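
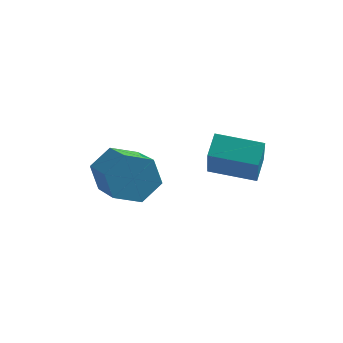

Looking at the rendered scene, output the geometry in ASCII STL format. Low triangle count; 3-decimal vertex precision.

solid 
facet normal -0.423 0.798 -0.429
outer loop
vertex -0.261 -0.801 0.852
vertex -0.815 -1.398 0.289
vertex -1.149 -1.1 1.172
endloop
endfacet
facet normal 0.128 0.522 0.843
outer loop
vertex -0.261 -0.801 0.852
vertex -1.149 -1.1 1.172
vertex 0.568 -2.365 1.694
endloop
endfacet
facet normal 0.129 0.522 0.843
outer loop
vertex 0.568 -2.365 1.694
vertex -1.149 -1.1 1.172
vertex -0.32 -2.663 2.014
endloop
endfacet
facet normal 0.423 -0.798 0.430
outer loop
vertex 0.568 -2.365 1.694
vertex -0.32 -2.663 2.014
vertex 0.015 -2.962 1.131
endloop
endfacet
facet normal -0.423 0.798 -0.429
outer loop
vertex -1.149 -1.1 1.172
vertex -0.815 -1.398 0.289
vertex -1.703 -1.697 0.609
endloop
endfacet
facet normal -0.713 -0.000 0.701
outer loop
vertex -1.149 -1.1 1.172
vertex -1.703 -1.697 0.609
vertex -0.32 -2.663 2.014
endloop
endfacet
facet normal -0.713 -0.001 0.701
outer loop
vertex -0.32 -2.663 2.014
vertex -1.703 -1.697 0.609
vertex -0.873 -3.26 1.451
endloop
endfacet
facet normal 0.423 -0.798 0.430
outer loop
vertex -0.32 -2.663 2.014
vertex -0.873 -3.26 1.451
vertex 0.015 -2.962 1.131
endloop
endfacet
facet normal -0.423 0.798 -0.430
outer loop
vertex -1.703 -1.697 0.609
vertex -0.815 -1.398 0.289
vertex -1.368 -1.995 -0.274
endloop
endfacet
facet normal -0.840 -0.523 -0.142
outer loop
vertex -1.703 -1.697 0.609
vertex -1.368 -1.995 -0.274
vertex -0.873 -3.26 1.451
endloop
endfacet
facet normal -0.841 -0.522 -0.141
outer loop
vertex -0.873 -3.26 1.451
vertex -1.368 -1.995 -0.274
vertex -0.539 -3.559 0.568
endloop
endfacet
facet normal 0.423 -0.798 0.430
outer loop
vertex -0.873 -3.26 1.451
vertex -0.539 -3.559 0.568
vertex 0.015 -2.962 1.131
endloop
endfacet
facet normal -0.423 0.798 -0.430
outer loop
vertex -1.368 -1.995 -0.274
vertex -0.815 -1.398 0.289
vertex -0.48 -1.697 -0.594
endloop
endfacet
facet normal -0.129 -0.522 -0.843
outer loop
vertex -1.368 -1.995 -0.274
vertex -0.48 -1.697 -0.594
vertex -0.539 -3.559 0.568
endloop
endfacet
facet normal -0.128 -0.522 -0.843
outer loop
vertex -0.539 -3.559 0.568
vertex -0.48 -1.697 -0.594
vertex 0.349 -3.26 0.248
endloop
endfacet
facet normal 0.423 -0.798 0.429
outer loop
vertex -0.539 -3.559 0.568
vertex 0.349 -3.26 0.248
vertex 0.015 -2.962 1.131
endloop
endfacet
facet normal -0.423 0.798 -0.430
outer loop
vertex -0.48 -1.697 -0.594
vertex -0.815 -1.398 0.289
vertex 0.073 -1.1 -0.031
endloop
endfacet
facet normal 0.713 0.001 -0.701
outer loop
vertex -0.48 -1.697 -0.594
vertex 0.073 -1.1 -0.031
vertex 0.349 -3.26 0.248
endloop
endfacet
facet normal 0.713 0.000 -0.702
outer loop
vertex 0.349 -3.26 0.248
vertex 0.073 -1.1 -0.031
vertex 0.903 -2.663 0.811
endloop
endfacet
facet normal 0.423 -0.798 0.429
outer loop
vertex 0.349 -3.26 0.248
vertex 0.903 -2.663 0.811
vertex 0.015 -2.962 1.131
endloop
endfacet
facet normal -0.423 0.798 -0.430
outer loop
vertex 0.073 -1.1 -0.031
vertex -0.815 -1.398 0.289
vertex -0.261 -0.801 0.852
endloop
endfacet
facet normal 0.841 0.523 0.141
outer loop
vertex 0.073 -1.1 -0.031
vertex -0.261 -0.801 0.852
vertex 0.903 -2.663 0.811
endloop
endfacet
facet normal 0.841 0.522 0.143
outer loop
vertex 0.903 -2.663 0.811
vertex -0.261 -0.801 0.852
vertex 0.568 -2.365 1.694
endloop
endfacet
facet normal 0.423 -0.798 0.430
outer loop
vertex 0.903 -2.663 0.811
vertex 0.568 -2.365 1.694
vertex 0.015 -2.962 1.131
endloop
endfacet
facet normal -0.991 0.045 0.127
outer loop
vertex 2.021 -0.446 0.718
vertex 2.127 0.397 1.247
vertex 1.869 0.543 -0.826
endloop
endfacet
facet normal -0.107 -0.842 -0.529
outer loop
vertex 3.593 0.463 -1.047
vertex 2.021 -0.446 0.718
vertex 1.869 0.543 -0.826
endloop
endfacet
facet normal -0.991 0.045 0.127
outer loop
vertex 1.869 0.543 -0.826
vertex 2.127 0.397 1.247
vertex 1.975 1.385 -0.298
endloop
endfacet
facet normal -0.083 0.537 -0.840
outer loop
vertex 1.975 1.385 -0.298
vertex 3.593 0.463 -1.047
vertex 1.869 0.543 -0.826
endloop
endfacet
facet normal 0.083 -0.537 0.839
outer loop
vertex 2.021 -0.446 0.718
vertex 3.851 0.317 1.026
vertex 2.127 0.397 1.247
endloop
endfacet
facet normal -0.106 -0.842 -0.528
outer loop
vertex 3.745 -0.525 0.498
vertex 2.021 -0.446 0.718
vertex 3.593 0.463 -1.047
endloop
endfacet
facet normal 0.083 -0.537 0.840
outer loop
vertex 3.745 -0.525 0.498
vertex 3.851 0.317 1.026
vertex 2.021 -0.446 0.718
endloop
endfacet
facet normal 0.107 0.842 0.528
outer loop
vertex 2.127 0.397 1.247
vertex 3.851 0.317 1.026
vertex 1.975 1.385 -0.298
endloop
endfacet
facet normal -0.083 0.537 -0.839
outer loop
vertex 3.699 1.306 -0.518
vertex 3.593 0.463 -1.047
vertex 1.975 1.385 -0.298
endloop
endfacet
facet normal 0.106 0.842 0.529
outer loop
vertex 1.975 1.385 -0.298
vertex 3.851 0.317 1.026
vertex 3.699 1.306 -0.518
endloop
endfacet
facet normal 0.991 -0.045 -0.126
outer loop
vertex 3.699 1.306 -0.518
vertex 3.745 -0.525 0.498
vertex 3.593 0.463 -1.047
endloop
endfacet
facet normal 0.991 -0.045 -0.127
outer loop
vertex 3.851 0.317 1.026
vertex 3.745 -0.525 0.498
vertex 3.699 1.306 -0.518
endloop
endfacet

endsolid


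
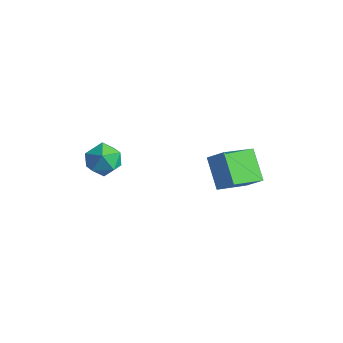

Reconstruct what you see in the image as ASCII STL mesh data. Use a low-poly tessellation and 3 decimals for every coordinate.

solid 
facet normal -0.629 0.674 0.387
outer loop
vertex -3.299 -0.537 3.351
vertex -4.015 -1.187 3.319
vertex -3.458 -1.119 4.107
endloop
endfacet
facet normal 0.036 0.788 0.614
outer loop
vertex -3.299 -0.537 3.351
vertex -3.458 -1.119 4.107
vertex -2.553 -0.936 3.819
endloop
endfacet
facet normal 0.451 0.892 0.042
outer loop
vertex -3.299 -0.537 3.351
vertex -2.553 -0.936 3.819
vertex -2.55 -0.892 2.853
endloop
endfacet
facet normal 0.040 0.841 -0.539
outer loop
vertex -3.299 -0.537 3.351
vertex -2.55 -0.892 2.853
vertex -3.453 -1.047 2.544
endloop
endfacet
facet normal -0.627 0.707 -0.327
outer loop
vertex -3.299 -0.537 3.351
vertex -3.453 -1.047 2.544
vertex -4.015 -1.187 3.319
endloop
endfacet
facet normal 0.261 0.197 0.945
outer loop
vertex -2.553 -0.936 3.819
vertex -3.458 -1.119 4.107
vertex -2.807 -1.833 4.076
endloop
endfacet
facet normal -0.817 0.011 0.577
outer loop
vertex -3.458 -1.119 4.107
vertex -4.015 -1.187 3.319
vertex -3.71 -1.988 3.767
endloop
endfacet
facet normal -0.813 0.065 -0.578
outer loop
vertex -4.015 -1.187 3.319
vertex -3.453 -1.047 2.544
vertex -3.707 -1.944 2.801
endloop
endfacet
facet normal 0.267 0.283 -0.921
outer loop
vertex -3.453 -1.047 2.544
vertex -2.55 -0.892 2.853
vertex -2.802 -1.761 2.513
endloop
endfacet
facet normal 0.931 0.365 0.020
outer loop
vertex -2.55 -0.892 2.853
vertex -2.553 -0.936 3.819
vertex -2.245 -1.693 3.301
endloop
endfacet
facet normal -0.040 -0.841 0.539
outer loop
vertex -2.961 -2.343 3.269
vertex -2.807 -1.833 4.076
vertex -3.71 -1.988 3.767
endloop
endfacet
facet normal -0.451 -0.892 -0.042
outer loop
vertex -2.961 -2.343 3.269
vertex -3.71 -1.988 3.767
vertex -3.707 -1.944 2.801
endloop
endfacet
facet normal -0.036 -0.788 -0.614
outer loop
vertex -2.961 -2.343 3.269
vertex -3.707 -1.944 2.801
vertex -2.802 -1.761 2.513
endloop
endfacet
facet normal 0.629 -0.674 -0.387
outer loop
vertex -2.961 -2.343 3.269
vertex -2.802 -1.761 2.513
vertex -2.245 -1.693 3.301
endloop
endfacet
facet normal 0.627 -0.707 0.327
outer loop
vertex -2.961 -2.343 3.269
vertex -2.245 -1.693 3.301
vertex -2.807 -1.833 4.076
endloop
endfacet
facet normal -0.267 -0.283 0.921
outer loop
vertex -3.71 -1.988 3.767
vertex -2.807 -1.833 4.076
vertex -3.458 -1.119 4.107
endloop
endfacet
facet normal -0.931 -0.365 -0.020
outer loop
vertex -3.707 -1.944 2.801
vertex -3.71 -1.988 3.767
vertex -4.015 -1.187 3.319
endloop
endfacet
facet normal -0.261 -0.197 -0.945
outer loop
vertex -2.802 -1.761 2.513
vertex -3.707 -1.944 2.801
vertex -3.453 -1.047 2.544
endloop
endfacet
facet normal 0.817 -0.011 -0.577
outer loop
vertex -2.245 -1.693 3.301
vertex -2.802 -1.761 2.513
vertex -2.55 -0.892 2.853
endloop
endfacet
facet normal 0.813 -0.065 0.578
outer loop
vertex -2.807 -1.833 4.076
vertex -2.245 -1.693 3.301
vertex -2.553 -0.936 3.819
endloop
endfacet
facet normal -0.682 0.409 0.606
outer loop
vertex -0.257 3.508 2.001
vertex 0.075 5.27 1.186
vertex -1.075 3.301 1.22
endloop
endfacet
facet normal -0.168 -0.895 0.413
outer loop
vertex 0.145 2.57 0.134
vertex -0.257 3.508 2.001
vertex -1.075 3.301 1.22
endloop
endfacet
facet normal -0.682 0.409 0.607
outer loop
vertex -1.075 3.301 1.22
vertex 0.075 5.27 1.186
vertex -0.744 5.064 0.405
endloop
endfacet
facet normal -0.712 -0.180 -0.679
outer loop
vertex -0.744 5.064 0.405
vertex 0.145 2.57 0.134
vertex -1.075 3.301 1.22
endloop
endfacet
facet normal 0.712 0.180 0.679
outer loop
vertex -0.257 3.508 2.001
vertex 1.295 4.539 0.1
vertex 0.075 5.27 1.186
endloop
endfacet
facet normal -0.169 -0.895 0.413
outer loop
vertex 0.964 2.776 0.915
vertex -0.257 3.508 2.001
vertex 0.145 2.57 0.134
endloop
endfacet
facet normal 0.712 0.180 0.679
outer loop
vertex 0.964 2.776 0.915
vertex 1.295 4.539 0.1
vertex -0.257 3.508 2.001
endloop
endfacet
facet normal 0.169 0.895 -0.413
outer loop
vertex 0.075 5.27 1.186
vertex 1.295 4.539 0.1
vertex -0.744 5.064 0.405
endloop
endfacet
facet normal -0.712 -0.180 -0.679
outer loop
vertex 0.477 4.332 -0.681
vertex 0.145 2.57 0.134
vertex -0.744 5.064 0.405
endloop
endfacet
facet normal 0.169 0.895 -0.414
outer loop
vertex -0.744 5.064 0.405
vertex 1.295 4.539 0.1
vertex 0.477 4.332 -0.681
endloop
endfacet
facet normal 0.682 -0.409 -0.607
outer loop
vertex 0.477 4.332 -0.681
vertex 0.964 2.776 0.915
vertex 0.145 2.57 0.134
endloop
endfacet
facet normal 0.682 -0.408 -0.606
outer loop
vertex 1.295 4.539 0.1
vertex 0.964 2.776 0.915
vertex 0.477 4.332 -0.681
endloop
endfacet

endsolid


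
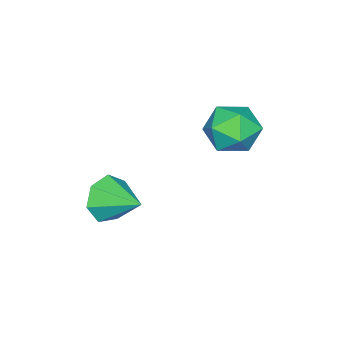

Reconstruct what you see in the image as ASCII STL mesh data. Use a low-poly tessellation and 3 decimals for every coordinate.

solid 
facet normal -0.153 -0.926 -0.345
outer loop
vertex 1.567 0.479 0.729
vertex 1.208 0.784 0.07
vertex 1.991 0.612 0.185
endloop
endfacet
facet normal 0.760 0.158 0.631
outer loop
vertex 1.567 0.479 0.729
vertex 1.991 0.612 0.185
vertex 1.412 2.016 0.53
endloop
endfacet
facet normal -0.153 -0.926 -0.346
outer loop
vertex 1.991 0.612 0.185
vertex 1.208 0.784 0.07
vertex 1.826 0.875 -0.446
endloop
endfacet
facet normal 0.915 0.396 -0.074
outer loop
vertex 1.991 0.612 0.185
vertex 1.826 0.875 -0.446
vertex 1.412 2.016 0.53
endloop
endfacet
facet normal -0.152 -0.926 -0.346
outer loop
vertex 1.826 0.875 -0.446
vertex 1.208 0.784 0.07
vertex 1.195 1.069 -0.688
endloop
endfacet
facet normal 0.436 0.671 -0.599
outer loop
vertex 1.826 0.875 -0.446
vertex 1.195 1.069 -0.688
vertex 1.412 2.016 0.53
endloop
endfacet
facet normal -0.155 -0.926 -0.345
outer loop
vertex 1.195 1.069 -0.688
vertex 1.208 0.784 0.07
vertex 0.574 1.05 -0.359
endloop
endfacet
facet normal -0.314 0.776 -0.547
outer loop
vertex 1.195 1.069 -0.688
vertex 0.574 1.05 -0.359
vertex 1.412 2.016 0.53
endloop
endfacet
facet normal -0.154 -0.925 -0.346
outer loop
vertex 0.574 1.05 -0.359
vertex 1.208 0.784 0.07
vertex 0.431 0.83 0.293
endloop
endfacet
facet normal -0.774 0.632 0.043
outer loop
vertex 0.574 1.05 -0.359
vertex 0.431 0.83 0.293
vertex 1.412 2.016 0.53
endloop
endfacet
facet normal -0.154 -0.926 -0.346
outer loop
vertex 0.431 0.83 0.293
vertex 1.208 0.784 0.07
vertex 0.872 0.576 0.777
endloop
endfacet
facet normal -0.595 0.347 0.725
outer loop
vertex 0.431 0.83 0.293
vertex 0.872 0.576 0.777
vertex 1.412 2.016 0.53
endloop
endfacet
facet normal -0.153 -0.926 -0.345
outer loop
vertex 0.872 0.576 0.777
vertex 1.208 0.784 0.07
vertex 1.567 0.479 0.729
endloop
endfacet
facet normal 0.087 0.137 0.987
outer loop
vertex 0.872 0.576 0.777
vertex 1.567 0.479 0.729
vertex 1.412 2.016 0.53
endloop
endfacet
facet normal -0.831 0.544 0.116
outer loop
vertex -1.269 3.904 2.663
vertex -1.264 3.727 3.529
vertex -0.841 4.438 3.221
endloop
endfacet
facet normal -0.437 0.793 -0.424
outer loop
vertex -1.269 3.904 2.663
vertex -0.841 4.438 3.221
vertex -0.476 4.225 2.446
endloop
endfacet
facet normal -0.353 0.265 -0.897
outer loop
vertex -1.269 3.904 2.663
vertex -0.476 4.225 2.446
vertex -0.673 3.381 2.274
endloop
endfacet
facet normal -0.695 -0.310 -0.649
outer loop
vertex -1.269 3.904 2.663
vertex -0.673 3.381 2.274
vertex -1.16 3.073 2.943
endloop
endfacet
facet normal -0.990 -0.137 -0.022
outer loop
vertex -1.269 3.904 2.663
vertex -1.16 3.073 2.943
vertex -1.264 3.727 3.529
endloop
endfacet
facet normal 0.205 0.964 -0.168
outer loop
vertex -0.476 4.225 2.446
vertex -0.841 4.438 3.221
vertex 0.02 4.247 3.177
endloop
endfacet
facet normal -0.430 0.562 0.706
outer loop
vertex -0.841 4.438 3.221
vertex -1.264 3.727 3.529
vertex -0.467 3.939 3.846
endloop
endfacet
facet normal -0.688 -0.542 0.483
outer loop
vertex -1.264 3.727 3.529
vertex -1.16 3.073 2.943
vertex -0.664 3.095 3.674
endloop
endfacet
facet normal -0.209 -0.821 -0.531
outer loop
vertex -1.16 3.073 2.943
vertex -0.673 3.381 2.274
vertex -0.299 2.882 2.899
endloop
endfacet
facet normal 0.342 0.110 -0.933
outer loop
vertex -0.673 3.381 2.274
vertex -0.476 4.225 2.446
vertex 0.124 3.593 2.591
endloop
endfacet
facet normal 0.695 0.310 0.649
outer loop
vertex 0.129 3.416 3.457
vertex 0.02 4.247 3.177
vertex -0.467 3.939 3.846
endloop
endfacet
facet normal 0.353 -0.265 0.897
outer loop
vertex 0.129 3.416 3.457
vertex -0.467 3.939 3.846
vertex -0.664 3.095 3.674
endloop
endfacet
facet normal 0.437 -0.793 0.424
outer loop
vertex 0.129 3.416 3.457
vertex -0.664 3.095 3.674
vertex -0.299 2.882 2.899
endloop
endfacet
facet normal 0.831 -0.544 -0.116
outer loop
vertex 0.129 3.416 3.457
vertex -0.299 2.882 2.899
vertex 0.124 3.593 2.591
endloop
endfacet
facet normal 0.990 0.137 0.022
outer loop
vertex 0.129 3.416 3.457
vertex 0.124 3.593 2.591
vertex 0.02 4.247 3.177
endloop
endfacet
facet normal 0.209 0.821 0.531
outer loop
vertex -0.467 3.939 3.846
vertex 0.02 4.247 3.177
vertex -0.841 4.438 3.221
endloop
endfacet
facet normal -0.342 -0.110 0.933
outer loop
vertex -0.664 3.095 3.674
vertex -0.467 3.939 3.846
vertex -1.264 3.727 3.529
endloop
endfacet
facet normal -0.205 -0.964 0.168
outer loop
vertex -0.299 2.882 2.899
vertex -0.664 3.095 3.674
vertex -1.16 3.073 2.943
endloop
endfacet
facet normal 0.430 -0.562 -0.706
outer loop
vertex 0.124 3.593 2.591
vertex -0.299 2.882 2.899
vertex -0.673 3.381 2.274
endloop
endfacet
facet normal 0.688 0.542 -0.483
outer loop
vertex 0.02 4.247 3.177
vertex 0.124 3.593 2.591
vertex -0.476 4.225 2.446
endloop
endfacet

endsolid


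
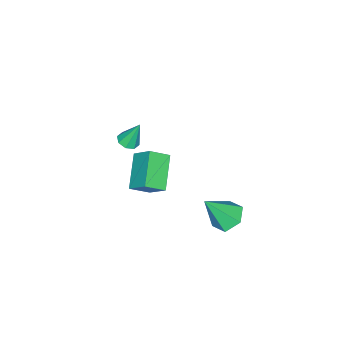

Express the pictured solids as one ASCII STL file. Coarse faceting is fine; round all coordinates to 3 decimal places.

solid 
facet normal -0.428 0.387 -0.816
outer loop
vertex 2.463 2.73 -4.789
vertex 1.645 2.373 -4.529
vertex 1.889 3.227 -4.252
endloop
endfacet
facet normal 0.771 0.556 0.310
outer loop
vertex 2.463 2.73 -4.789
vertex 1.889 3.227 -4.252
vertex 2.515 1.587 -2.871
endloop
endfacet
facet normal -0.428 0.387 -0.816
outer loop
vertex 1.889 3.227 -4.252
vertex 1.645 2.373 -4.529
vertex 1.071 2.87 -3.992
endloop
endfacet
facet normal -0.033 0.636 0.771
outer loop
vertex 1.889 3.227 -4.252
vertex 1.071 2.87 -3.992
vertex 2.515 1.587 -2.871
endloop
endfacet
facet normal -0.429 0.386 -0.816
outer loop
vertex 1.071 2.87 -3.992
vertex 1.645 2.373 -4.529
vertex 0.827 2.016 -4.268
endloop
endfacet
facet normal -0.646 -0.062 0.761
outer loop
vertex 1.071 2.87 -3.992
vertex 0.827 2.016 -4.268
vertex 2.515 1.587 -2.871
endloop
endfacet
facet normal -0.429 0.386 -0.816
outer loop
vertex 0.827 2.016 -4.268
vertex 1.645 2.373 -4.529
vertex 1.401 1.519 -4.805
endloop
endfacet
facet normal -0.455 -0.841 0.292
outer loop
vertex 0.827 2.016 -4.268
vertex 1.401 1.519 -4.805
vertex 2.515 1.587 -2.871
endloop
endfacet
facet normal -0.429 0.386 -0.816
outer loop
vertex 1.401 1.519 -4.805
vertex 1.645 2.373 -4.529
vertex 2.219 1.876 -5.066
endloop
endfacet
facet normal 0.349 -0.922 -0.168
outer loop
vertex 1.401 1.519 -4.805
vertex 2.219 1.876 -5.066
vertex 2.515 1.587 -2.871
endloop
endfacet
facet normal -0.428 0.387 -0.816
outer loop
vertex 2.219 1.876 -5.066
vertex 1.645 2.373 -4.529
vertex 2.463 2.73 -4.789
endloop
endfacet
facet normal 0.962 -0.223 -0.159
outer loop
vertex 2.219 1.876 -5.066
vertex 2.463 2.73 -4.789
vertex 2.515 1.587 -2.871
endloop
endfacet
facet normal 0.159 -0.354 -0.922
outer loop
vertex 4.468 -1.896 1.679
vertex 3.965 -1.687 1.512
vertex 4.499 -1.489 1.528
endloop
endfacet
facet normal 0.871 0.111 0.478
outer loop
vertex 4.468 -1.896 1.679
vertex 4.499 -1.489 1.528
vertex 3.735 -1.173 2.848
endloop
endfacet
facet normal 0.159 -0.355 -0.921
outer loop
vertex 4.499 -1.489 1.528
vertex 3.965 -1.687 1.512
vertex 4.218 -1.197 1.367
endloop
endfacet
facet normal 0.649 0.734 0.200
outer loop
vertex 4.499 -1.489 1.528
vertex 4.218 -1.197 1.367
vertex 3.735 -1.173 2.848
endloop
endfacet
facet normal 0.159 -0.355 -0.921
outer loop
vertex 4.218 -1.197 1.367
vertex 3.965 -1.687 1.512
vertex 3.788 -1.192 1.291
endloop
endfacet
facet normal 0.014 1.000 -0.012
outer loop
vertex 4.218 -1.197 1.367
vertex 3.788 -1.192 1.291
vertex 3.735 -1.173 2.848
endloop
endfacet
facet normal 0.158 -0.355 -0.921
outer loop
vertex 3.788 -1.192 1.291
vertex 3.965 -1.687 1.512
vertex 3.462 -1.477 1.345
endloop
endfacet
facet normal -0.661 0.750 -0.032
outer loop
vertex 3.788 -1.192 1.291
vertex 3.462 -1.477 1.345
vertex 3.735 -1.173 2.848
endloop
endfacet
facet normal 0.159 -0.353 -0.922
outer loop
vertex 3.462 -1.477 1.345
vertex 3.965 -1.687 1.512
vertex 3.431 -1.885 1.496
endloop
endfacet
facet normal -0.980 0.131 0.152
outer loop
vertex 3.462 -1.477 1.345
vertex 3.431 -1.885 1.496
vertex 3.735 -1.173 2.848
endloop
endfacet
facet normal 0.159 -0.354 -0.921
outer loop
vertex 3.431 -1.885 1.496
vertex 3.965 -1.687 1.512
vertex 3.713 -2.177 1.657
endloop
endfacet
facet normal -0.756 -0.493 0.430
outer loop
vertex 3.431 -1.885 1.496
vertex 3.713 -2.177 1.657
vertex 3.735 -1.173 2.848
endloop
endfacet
facet normal 0.159 -0.354 -0.921
outer loop
vertex 3.713 -2.177 1.657
vertex 3.965 -1.687 1.512
vertex 4.142 -2.182 1.733
endloop
endfacet
facet normal -0.122 -0.758 0.641
outer loop
vertex 3.713 -2.177 1.657
vertex 4.142 -2.182 1.733
vertex 3.735 -1.173 2.848
endloop
endfacet
facet normal 0.159 -0.355 -0.921
outer loop
vertex 4.142 -2.182 1.733
vertex 3.965 -1.687 1.512
vertex 4.468 -1.896 1.679
endloop
endfacet
facet normal 0.554 -0.507 0.661
outer loop
vertex 4.142 -2.182 1.733
vertex 4.468 -1.896 1.679
vertex 3.735 -1.173 2.848
endloop
endfacet
facet normal -0.618 0.591 -0.518
outer loop
vertex 0.499 -1.583 -2.842
vertex 2.069 -0.856 -3.885
vertex 0.33 -2.615 -3.817
endloop
endfacet
facet normal -0.777 -0.360 0.516
outer loop
vertex 1.071 -3.324 -3.195
vertex 0.499 -1.583 -2.842
vertex 0.33 -2.615 -3.817
endloop
endfacet
facet normal -0.618 0.591 -0.518
outer loop
vertex 0.33 -2.615 -3.817
vertex 2.069 -0.856 -3.885
vertex 1.899 -1.888 -4.86
endloop
endfacet
facet normal -0.119 -0.722 -0.682
outer loop
vertex 1.899 -1.888 -4.86
vertex 1.071 -3.324 -3.195
vertex 0.33 -2.615 -3.817
endloop
endfacet
facet normal 0.119 0.722 0.682
outer loop
vertex 0.499 -1.583 -2.842
vertex 2.81 -1.565 -3.263
vertex 2.069 -0.856 -3.885
endloop
endfacet
facet normal -0.777 -0.360 0.516
outer loop
vertex 1.241 -2.292 -2.22
vertex 0.499 -1.583 -2.842
vertex 1.071 -3.324 -3.195
endloop
endfacet
facet normal 0.119 0.722 0.682
outer loop
vertex 1.241 -2.292 -2.22
vertex 2.81 -1.565 -3.263
vertex 0.499 -1.583 -2.842
endloop
endfacet
facet normal 0.777 0.360 -0.516
outer loop
vertex 2.069 -0.856 -3.885
vertex 2.81 -1.565 -3.263
vertex 1.899 -1.888 -4.86
endloop
endfacet
facet normal -0.119 -0.722 -0.682
outer loop
vertex 2.641 -2.597 -4.238
vertex 1.071 -3.324 -3.195
vertex 1.899 -1.888 -4.86
endloop
endfacet
facet normal 0.777 0.360 -0.516
outer loop
vertex 1.899 -1.888 -4.86
vertex 2.81 -1.565 -3.263
vertex 2.641 -2.597 -4.238
endloop
endfacet
facet normal 0.618 -0.591 0.518
outer loop
vertex 2.641 -2.597 -4.238
vertex 1.241 -2.292 -2.22
vertex 1.071 -3.324 -3.195
endloop
endfacet
facet normal 0.618 -0.591 0.518
outer loop
vertex 2.81 -1.565 -3.263
vertex 1.241 -2.292 -2.22
vertex 2.641 -2.597 -4.238
endloop
endfacet

endsolid


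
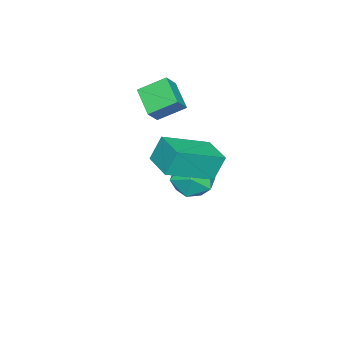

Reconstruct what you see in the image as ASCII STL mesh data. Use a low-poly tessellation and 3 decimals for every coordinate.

solid 
facet normal -0.686 0.119 -0.717
outer loop
vertex -0.421 -3.705 2.126
vertex -0.928 -2.712 2.776
vertex 0.417 -2.845 1.467
endloop
endfacet
facet normal 0.393 -0.769 -0.504
outer loop
vertex 1.008 -2.948 2.084
vertex -0.421 -3.705 2.126
vertex 0.417 -2.845 1.467
endloop
endfacet
facet normal -0.686 0.120 -0.717
outer loop
vertex 0.417 -2.845 1.467
vertex -0.928 -2.712 2.776
vertex -0.089 -1.853 2.117
endloop
endfacet
facet normal 0.612 0.628 -0.481
outer loop
vertex -0.089 -1.853 2.117
vertex 1.008 -2.948 2.084
vertex 0.417 -2.845 1.467
endloop
endfacet
facet normal -0.612 -0.628 0.481
outer loop
vertex -0.421 -3.705 2.126
vertex -0.337 -2.815 3.393
vertex -0.928 -2.712 2.776
endloop
endfacet
facet normal 0.393 -0.770 -0.503
outer loop
vertex 0.169 -3.807 2.743
vertex -0.421 -3.705 2.126
vertex 1.008 -2.948 2.084
endloop
endfacet
facet normal -0.612 -0.628 0.481
outer loop
vertex 0.169 -3.807 2.743
vertex -0.337 -2.815 3.393
vertex -0.421 -3.705 2.126
endloop
endfacet
facet normal -0.392 0.770 0.504
outer loop
vertex -0.928 -2.712 2.776
vertex -0.337 -2.815 3.393
vertex -0.089 -1.853 2.117
endloop
endfacet
facet normal 0.612 0.628 -0.481
outer loop
vertex 0.501 -1.955 2.734
vertex 1.008 -2.948 2.084
vertex -0.089 -1.853 2.117
endloop
endfacet
facet normal -0.394 0.769 0.503
outer loop
vertex -0.089 -1.853 2.117
vertex -0.337 -2.815 3.393
vertex 0.501 -1.955 2.734
endloop
endfacet
facet normal 0.686 -0.119 0.718
outer loop
vertex 0.501 -1.955 2.734
vertex 0.169 -3.807 2.743
vertex 1.008 -2.948 2.084
endloop
endfacet
facet normal 0.687 -0.120 0.717
outer loop
vertex -0.337 -2.815 3.393
vertex 0.169 -3.807 2.743
vertex 0.501 -1.955 2.734
endloop
endfacet
facet normal -0.239 0.955 0.174
outer loop
vertex 0.148 -0.739 -2.012
vertex -0.821 -0.978 -2.033
vertex -0.318 -1.009 -1.171
endloop
endfacet
facet normal 0.390 0.792 0.470
outer loop
vertex 0.148 -0.739 -2.012
vertex -0.318 -1.009 -1.171
vertex 0.602 -1.348 -1.363
endloop
endfacet
facet normal 0.825 0.564 -0.048
outer loop
vertex 0.148 -0.739 -2.012
vertex 0.602 -1.348 -1.363
vertex 0.667 -1.526 -2.343
endloop
endfacet
facet normal 0.465 0.586 -0.664
outer loop
vertex 0.148 -0.739 -2.012
vertex 0.667 -1.526 -2.343
vertex -0.213 -1.298 -2.758
endloop
endfacet
facet normal -0.193 0.828 -0.527
outer loop
vertex 0.148 -0.739 -2.012
vertex -0.213 -1.298 -2.758
vertex -0.821 -0.978 -2.033
endloop
endfacet
facet normal 0.286 0.253 0.924
outer loop
vertex 0.602 -1.348 -1.363
vertex -0.318 -1.009 -1.171
vertex -0.087 -1.962 -0.982
endloop
endfacet
facet normal -0.732 0.516 0.445
outer loop
vertex -0.318 -1.009 -1.171
vertex -0.821 -0.978 -2.033
vertex -0.967 -1.734 -1.397
endloop
endfacet
facet normal -0.657 0.310 -0.688
outer loop
vertex -0.821 -0.978 -2.033
vertex -0.213 -1.298 -2.758
vertex -0.902 -1.912 -2.377
endloop
endfacet
facet normal 0.408 -0.082 -0.909
outer loop
vertex -0.213 -1.298 -2.758
vertex 0.667 -1.526 -2.343
vertex 0.018 -2.251 -2.569
endloop
endfacet
facet normal 0.989 -0.118 0.087
outer loop
vertex 0.667 -1.526 -2.343
vertex 0.602 -1.348 -1.363
vertex 0.521 -2.282 -1.707
endloop
endfacet
facet normal -0.465 -0.586 0.664
outer loop
vertex -0.448 -2.521 -1.728
vertex -0.087 -1.962 -0.982
vertex -0.967 -1.734 -1.397
endloop
endfacet
facet normal -0.825 -0.564 0.048
outer loop
vertex -0.448 -2.521 -1.728
vertex -0.967 -1.734 -1.397
vertex -0.902 -1.912 -2.377
endloop
endfacet
facet normal -0.390 -0.792 -0.470
outer loop
vertex -0.448 -2.521 -1.728
vertex -0.902 -1.912 -2.377
vertex 0.018 -2.251 -2.569
endloop
endfacet
facet normal 0.239 -0.955 -0.174
outer loop
vertex -0.448 -2.521 -1.728
vertex 0.018 -2.251 -2.569
vertex 0.521 -2.282 -1.707
endloop
endfacet
facet normal 0.193 -0.828 0.527
outer loop
vertex -0.448 -2.521 -1.728
vertex 0.521 -2.282 -1.707
vertex -0.087 -1.962 -0.982
endloop
endfacet
facet normal -0.408 0.082 0.909
outer loop
vertex -0.967 -1.734 -1.397
vertex -0.087 -1.962 -0.982
vertex -0.318 -1.009 -1.171
endloop
endfacet
facet normal -0.989 0.118 -0.087
outer loop
vertex -0.902 -1.912 -2.377
vertex -0.967 -1.734 -1.397
vertex -0.821 -0.978 -2.033
endloop
endfacet
facet normal -0.286 -0.253 -0.924
outer loop
vertex 0.018 -2.251 -2.569
vertex -0.902 -1.912 -2.377
vertex -0.213 -1.298 -2.758
endloop
endfacet
facet normal 0.732 -0.516 -0.445
outer loop
vertex 0.521 -2.282 -1.707
vertex 0.018 -2.251 -2.569
vertex 0.667 -1.526 -2.343
endloop
endfacet
facet normal 0.657 -0.310 0.688
outer loop
vertex -0.087 -1.962 -0.982
vertex 0.521 -2.282 -1.707
vertex 0.602 -1.348 -1.363
endloop
endfacet
facet normal -0.708 0.582 -0.399
outer loop
vertex 2.562 0.259 2.354
vertex 3.406 1.26 2.317
vertex 2.888 -0.054 1.318
endloop
endfacet
facet normal -0.644 -0.764 0.028
outer loop
vertex 4.354 -1.26 2.143
vertex 2.562 0.259 2.354
vertex 2.888 -0.054 1.318
endloop
endfacet
facet normal -0.709 0.582 -0.398
outer loop
vertex 2.888 -0.054 1.318
vertex 3.406 1.26 2.317
vertex 3.731 0.947 1.281
endloop
endfacet
facet normal 0.288 -0.277 -0.917
outer loop
vertex 3.731 0.947 1.281
vertex 4.354 -1.26 2.143
vertex 2.888 -0.054 1.318
endloop
endfacet
facet normal -0.288 0.277 0.917
outer loop
vertex 2.562 0.259 2.354
vertex 4.872 0.054 3.142
vertex 3.406 1.26 2.317
endloop
endfacet
facet normal -0.644 -0.764 0.029
outer loop
vertex 4.029 -0.947 3.179
vertex 2.562 0.259 2.354
vertex 4.354 -1.26 2.143
endloop
endfacet
facet normal -0.288 0.277 0.917
outer loop
vertex 4.029 -0.947 3.179
vertex 4.872 0.054 3.142
vertex 2.562 0.259 2.354
endloop
endfacet
facet normal 0.645 0.764 -0.029
outer loop
vertex 3.406 1.26 2.317
vertex 4.872 0.054 3.142
vertex 3.731 0.947 1.281
endloop
endfacet
facet normal 0.288 -0.277 -0.917
outer loop
vertex 5.198 -0.259 2.106
vertex 4.354 -1.26 2.143
vertex 3.731 0.947 1.281
endloop
endfacet
facet normal 0.644 0.764 -0.028
outer loop
vertex 3.731 0.947 1.281
vertex 4.872 0.054 3.142
vertex 5.198 -0.259 2.106
endloop
endfacet
facet normal 0.708 -0.583 0.398
outer loop
vertex 5.198 -0.259 2.106
vertex 4.029 -0.947 3.179
vertex 4.354 -1.26 2.143
endloop
endfacet
facet normal 0.709 -0.582 0.399
outer loop
vertex 4.872 0.054 3.142
vertex 4.029 -0.947 3.179
vertex 5.198 -0.259 2.106
endloop
endfacet

endsolid


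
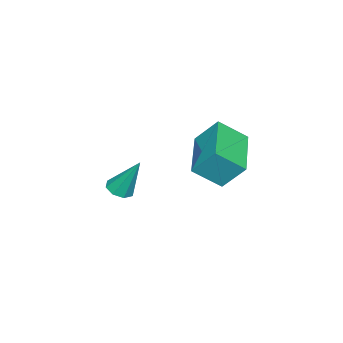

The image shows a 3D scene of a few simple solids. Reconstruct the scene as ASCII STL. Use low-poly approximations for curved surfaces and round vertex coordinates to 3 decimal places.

solid 
facet normal -0.011 -0.471 -0.882
outer loop
vertex 1.802 -0.901 -1.261
vertex 1.441 -1.217 -1.088
vertex 1.442 -0.767 -1.328
endloop
endfacet
facet normal 0.371 0.914 -0.165
outer loop
vertex 1.802 -0.901 -1.261
vertex 1.442 -0.767 -1.328
vertex 1.459 -0.483 0.288
endloop
endfacet
facet normal -0.010 -0.471 -0.882
outer loop
vertex 1.442 -0.767 -1.328
vertex 1.441 -1.217 -1.088
vertex 1.081 -0.896 -1.255
endloop
endfacet
facet normal -0.360 0.919 -0.158
outer loop
vertex 1.442 -0.767 -1.328
vertex 1.081 -0.896 -1.255
vertex 1.459 -0.483 0.288
endloop
endfacet
facet normal -0.010 -0.470 -0.883
outer loop
vertex 1.081 -0.896 -1.255
vertex 1.441 -1.217 -1.088
vertex 0.931 -1.214 -1.084
endloop
endfacet
facet normal -0.881 0.465 0.091
outer loop
vertex 1.081 -0.896 -1.255
vertex 0.931 -1.214 -1.084
vertex 1.459 -0.483 0.288
endloop
endfacet
facet normal -0.010 -0.472 -0.882
outer loop
vertex 0.931 -1.214 -1.084
vertex 1.441 -1.217 -1.088
vertex 1.08 -1.533 -0.915
endloop
endfacet
facet normal -0.882 -0.181 0.436
outer loop
vertex 0.931 -1.214 -1.084
vertex 1.08 -1.533 -0.915
vertex 1.459 -0.483 0.288
endloop
endfacet
facet normal -0.011 -0.471 -0.882
outer loop
vertex 1.08 -1.533 -0.915
vertex 1.441 -1.217 -1.088
vertex 1.441 -1.667 -0.848
endloop
endfacet
facet normal -0.364 -0.642 0.675
outer loop
vertex 1.08 -1.533 -0.915
vertex 1.441 -1.667 -0.848
vertex 1.459 -0.483 0.288
endloop
endfacet
facet normal -0.011 -0.471 -0.882
outer loop
vertex 1.441 -1.667 -0.848
vertex 1.441 -1.217 -1.088
vertex 1.802 -1.537 -0.922
endloop
endfacet
facet normal 0.370 -0.646 0.668
outer loop
vertex 1.441 -1.667 -0.848
vertex 1.802 -1.537 -0.922
vertex 1.459 -0.483 0.288
endloop
endfacet
facet normal -0.011 -0.471 -0.882
outer loop
vertex 1.802 -1.537 -0.922
vertex 1.441 -1.217 -1.088
vertex 1.951 -1.22 -1.093
endloop
endfacet
facet normal 0.888 -0.192 0.419
outer loop
vertex 1.802 -1.537 -0.922
vertex 1.951 -1.22 -1.093
vertex 1.459 -0.483 0.288
endloop
endfacet
facet normal -0.011 -0.470 -0.883
outer loop
vertex 1.951 -1.22 -1.093
vertex 1.441 -1.217 -1.088
vertex 1.802 -0.901 -1.261
endloop
endfacet
facet normal 0.888 0.454 0.074
outer loop
vertex 1.951 -1.22 -1.093
vertex 1.802 -0.901 -1.261
vertex 1.459 -0.483 0.288
endloop
endfacet
facet normal -0.400 0.681 -0.614
outer loop
vertex 0.648 2.845 1.809
vertex 2.401 3.528 1.425
vertex 0.744 2.102 0.923
endloop
endfacet
facet normal -0.913 -0.356 0.199
outer loop
vertex 1.219 1.292 1.655
vertex 0.648 2.845 1.809
vertex 0.744 2.102 0.923
endloop
endfacet
facet normal -0.399 0.680 -0.615
outer loop
vertex 0.744 2.102 0.923
vertex 2.401 3.528 1.425
vertex 2.497 2.784 0.54
endloop
endfacet
facet normal 0.083 -0.641 -0.763
outer loop
vertex 2.497 2.784 0.54
vertex 1.219 1.292 1.655
vertex 0.744 2.102 0.923
endloop
endfacet
facet normal -0.083 0.641 0.763
outer loop
vertex 0.648 2.845 1.809
vertex 2.876 2.718 2.157
vertex 2.401 3.528 1.425
endloop
endfacet
facet normal -0.913 -0.356 0.200
outer loop
vertex 1.123 2.036 2.54
vertex 0.648 2.845 1.809
vertex 1.219 1.292 1.655
endloop
endfacet
facet normal -0.083 0.641 0.763
outer loop
vertex 1.123 2.036 2.54
vertex 2.876 2.718 2.157
vertex 0.648 2.845 1.809
endloop
endfacet
facet normal 0.913 0.355 -0.200
outer loop
vertex 2.401 3.528 1.425
vertex 2.876 2.718 2.157
vertex 2.497 2.784 0.54
endloop
endfacet
facet normal 0.083 -0.641 -0.763
outer loop
vertex 2.972 1.975 1.271
vertex 1.219 1.292 1.655
vertex 2.497 2.784 0.54
endloop
endfacet
facet normal 0.913 0.356 -0.199
outer loop
vertex 2.497 2.784 0.54
vertex 2.876 2.718 2.157
vertex 2.972 1.975 1.271
endloop
endfacet
facet normal 0.400 -0.680 0.615
outer loop
vertex 2.972 1.975 1.271
vertex 1.123 2.036 2.54
vertex 1.219 1.292 1.655
endloop
endfacet
facet normal 0.399 -0.681 0.614
outer loop
vertex 2.876 2.718 2.157
vertex 1.123 2.036 2.54
vertex 2.972 1.975 1.271
endloop
endfacet

endsolid


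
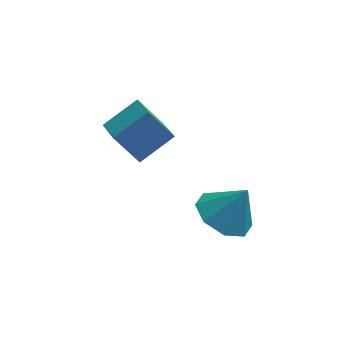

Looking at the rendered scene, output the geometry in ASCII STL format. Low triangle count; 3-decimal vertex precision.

solid 
facet normal -0.502 -0.043 -0.864
outer loop
vertex 4.197 -0.455 -2.778
vertex 3.619 -1.098 -2.41
vertex 3.623 -0.16 -2.459
endloop
endfacet
facet normal 0.556 0.785 0.274
outer loop
vertex 4.197 -0.455 -2.778
vertex 3.623 -0.16 -2.459
vertex 4.281 -1.042 -1.27
endloop
endfacet
facet normal -0.502 -0.043 -0.864
outer loop
vertex 3.623 -0.16 -2.459
vertex 3.619 -1.098 -2.41
vertex 3.047 -0.414 -2.112
endloop
endfacet
facet normal 0.004 0.804 0.594
outer loop
vertex 3.623 -0.16 -2.459
vertex 3.047 -0.414 -2.112
vertex 4.281 -1.042 -1.27
endloop
endfacet
facet normal -0.502 -0.043 -0.864
outer loop
vertex 3.047 -0.414 -2.112
vertex 3.619 -1.098 -2.41
vertex 2.806 -1.07 -1.939
endloop
endfacet
facet normal -0.390 0.366 0.845
outer loop
vertex 3.047 -0.414 -2.112
vertex 2.806 -1.07 -1.939
vertex 4.281 -1.042 -1.27
endloop
endfacet
facet normal -0.502 -0.043 -0.864
outer loop
vertex 2.806 -1.07 -1.939
vertex 3.619 -1.098 -2.41
vertex 3.041 -1.742 -2.042
endloop
endfacet
facet normal -0.393 -0.272 0.878
outer loop
vertex 2.806 -1.07 -1.939
vertex 3.041 -1.742 -2.042
vertex 4.281 -1.042 -1.27
endloop
endfacet
facet normal -0.503 -0.042 -0.864
outer loop
vertex 3.041 -1.742 -2.042
vertex 3.619 -1.098 -2.41
vertex 3.614 -2.037 -2.361
endloop
endfacet
facet normal -0.004 -0.738 0.675
outer loop
vertex 3.041 -1.742 -2.042
vertex 3.614 -2.037 -2.361
vertex 4.281 -1.042 -1.27
endloop
endfacet
facet normal -0.502 -0.042 -0.864
outer loop
vertex 3.614 -2.037 -2.361
vertex 3.619 -1.098 -2.41
vertex 4.19 -1.782 -2.708
endloop
endfacet
facet normal 0.549 -0.757 0.355
outer loop
vertex 3.614 -2.037 -2.361
vertex 4.19 -1.782 -2.708
vertex 4.281 -1.042 -1.27
endloop
endfacet
facet normal -0.502 -0.043 -0.864
outer loop
vertex 4.19 -1.782 -2.708
vertex 3.619 -1.098 -2.41
vertex 4.432 -1.127 -2.881
endloop
endfacet
facet normal 0.942 -0.320 0.105
outer loop
vertex 4.19 -1.782 -2.708
vertex 4.432 -1.127 -2.881
vertex 4.281 -1.042 -1.27
endloop
endfacet
facet normal -0.502 -0.043 -0.864
outer loop
vertex 4.432 -1.127 -2.881
vertex 3.619 -1.098 -2.41
vertex 4.197 -0.455 -2.778
endloop
endfacet
facet normal 0.945 0.319 0.072
outer loop
vertex 4.432 -1.127 -2.881
vertex 4.197 -0.455 -2.778
vertex 4.281 -1.042 -1.27
endloop
endfacet
facet normal -0.586 0.098 0.804
outer loop
vertex 1.463 1.787 -0.425
vertex 1.126 2.789 -0.793
vertex 0.447 1.2 -1.093
endloop
endfacet
facet normal 0.301 -0.895 0.329
outer loop
vertex 1.214 1.071 -2.147
vertex 1.463 1.787 -0.425
vertex 0.447 1.2 -1.093
endloop
endfacet
facet normal -0.586 0.098 0.804
outer loop
vertex 0.447 1.2 -1.093
vertex 1.126 2.789 -0.793
vertex 0.11 2.202 -1.461
endloop
endfacet
facet normal -0.753 -0.435 -0.494
outer loop
vertex 0.11 2.202 -1.461
vertex 1.214 1.071 -2.147
vertex 0.447 1.2 -1.093
endloop
endfacet
facet normal 0.753 0.435 0.494
outer loop
vertex 1.463 1.787 -0.425
vertex 1.893 2.66 -1.847
vertex 1.126 2.789 -0.793
endloop
endfacet
facet normal 0.301 -0.895 0.329
outer loop
vertex 2.23 1.658 -1.479
vertex 1.463 1.787 -0.425
vertex 1.214 1.071 -2.147
endloop
endfacet
facet normal 0.753 0.435 0.494
outer loop
vertex 2.23 1.658 -1.479
vertex 1.893 2.66 -1.847
vertex 1.463 1.787 -0.425
endloop
endfacet
facet normal -0.301 0.895 -0.329
outer loop
vertex 1.126 2.789 -0.793
vertex 1.893 2.66 -1.847
vertex 0.11 2.202 -1.461
endloop
endfacet
facet normal -0.753 -0.435 -0.494
outer loop
vertex 0.877 2.073 -2.515
vertex 1.214 1.071 -2.147
vertex 0.11 2.202 -1.461
endloop
endfacet
facet normal -0.301 0.895 -0.329
outer loop
vertex 0.11 2.202 -1.461
vertex 1.893 2.66 -1.847
vertex 0.877 2.073 -2.515
endloop
endfacet
facet normal 0.586 -0.098 -0.804
outer loop
vertex 0.877 2.073 -2.515
vertex 2.23 1.658 -1.479
vertex 1.214 1.071 -2.147
endloop
endfacet
facet normal 0.586 -0.098 -0.804
outer loop
vertex 1.893 2.66 -1.847
vertex 2.23 1.658 -1.479
vertex 0.877 2.073 -2.515
endloop
endfacet

endsolid


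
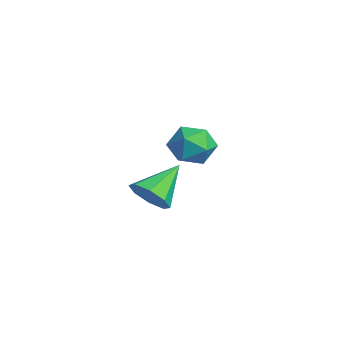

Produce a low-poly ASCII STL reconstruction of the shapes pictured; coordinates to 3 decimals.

solid 
facet normal -0.898 0.029 0.439
outer loop
vertex -2.42 1.712 2.461
vertex -2.682 0.787 1.986
vertex -2.211 0.781 2.95
endloop
endfacet
facet normal -0.407 0.352 0.843
outer loop
vertex -2.42 1.712 2.461
vertex -2.211 0.781 2.95
vertex -1.487 1.571 2.97
endloop
endfacet
facet normal -0.118 0.880 0.460
outer loop
vertex -2.42 1.712 2.461
vertex -1.487 1.571 2.97
vertex -1.51 2.066 2.018
endloop
endfacet
facet normal -0.432 0.884 -0.181
outer loop
vertex -2.42 1.712 2.461
vertex -1.51 2.066 2.018
vertex -2.249 1.581 1.411
endloop
endfacet
facet normal -0.913 0.358 -0.193
outer loop
vertex -2.42 1.712 2.461
vertex -2.249 1.581 1.411
vertex -2.682 0.787 1.986
endloop
endfacet
facet normal 0.107 -0.123 0.987
outer loop
vertex -1.487 1.571 2.97
vertex -2.211 0.781 2.95
vertex -1.171 0.559 2.809
endloop
endfacet
facet normal -0.688 -0.645 0.332
outer loop
vertex -2.211 0.781 2.95
vertex -2.682 0.787 1.986
vertex -1.91 0.074 2.202
endloop
endfacet
facet normal -0.713 -0.112 -0.692
outer loop
vertex -2.682 0.787 1.986
vertex -2.249 1.581 1.411
vertex -1.933 0.569 1.25
endloop
endfacet
facet normal 0.067 0.738 -0.671
outer loop
vertex -2.249 1.581 1.411
vertex -1.51 2.066 2.018
vertex -1.209 1.359 1.27
endloop
endfacet
facet normal 0.574 0.732 0.367
outer loop
vertex -1.51 2.066 2.018
vertex -1.487 1.571 2.97
vertex -0.738 1.353 2.234
endloop
endfacet
facet normal 0.432 -0.884 0.181
outer loop
vertex -1.0 0.428 1.759
vertex -1.171 0.559 2.809
vertex -1.91 0.074 2.202
endloop
endfacet
facet normal 0.118 -0.880 -0.460
outer loop
vertex -1.0 0.428 1.759
vertex -1.91 0.074 2.202
vertex -1.933 0.569 1.25
endloop
endfacet
facet normal 0.407 -0.352 -0.843
outer loop
vertex -1.0 0.428 1.759
vertex -1.933 0.569 1.25
vertex -1.209 1.359 1.27
endloop
endfacet
facet normal 0.898 -0.029 -0.439
outer loop
vertex -1.0 0.428 1.759
vertex -1.209 1.359 1.27
vertex -0.738 1.353 2.234
endloop
endfacet
facet normal 0.913 -0.358 0.193
outer loop
vertex -1.0 0.428 1.759
vertex -0.738 1.353 2.234
vertex -1.171 0.559 2.809
endloop
endfacet
facet normal -0.067 -0.738 0.671
outer loop
vertex -1.91 0.074 2.202
vertex -1.171 0.559 2.809
vertex -2.211 0.781 2.95
endloop
endfacet
facet normal -0.574 -0.732 -0.367
outer loop
vertex -1.933 0.569 1.25
vertex -1.91 0.074 2.202
vertex -2.682 0.787 1.986
endloop
endfacet
facet normal -0.107 0.123 -0.987
outer loop
vertex -1.209 1.359 1.27
vertex -1.933 0.569 1.25
vertex -2.249 1.581 1.411
endloop
endfacet
facet normal 0.688 0.645 -0.332
outer loop
vertex -0.738 1.353 2.234
vertex -1.209 1.359 1.27
vertex -1.51 2.066 2.018
endloop
endfacet
facet normal 0.713 0.112 0.692
outer loop
vertex -1.171 0.559 2.809
vertex -0.738 1.353 2.234
vertex -1.487 1.571 2.97
endloop
endfacet
facet normal 0.376 -0.739 -0.560
outer loop
vertex 3.341 -1.555 1.682
vertex 2.755 -2.148 2.071
vertex 2.731 -1.6 1.332
endloop
endfacet
facet normal 0.148 0.915 -0.375
outer loop
vertex 3.341 -1.555 1.682
vertex 2.731 -1.6 1.332
vertex 2.045 -0.752 3.129
endloop
endfacet
facet normal 0.376 -0.738 -0.560
outer loop
vertex 2.731 -1.6 1.332
vertex 2.755 -2.148 2.071
vertex 2.136 -1.967 1.416
endloop
endfacet
facet normal -0.501 0.693 -0.518
outer loop
vertex 2.731 -1.6 1.332
vertex 2.136 -1.967 1.416
vertex 2.045 -0.752 3.129
endloop
endfacet
facet normal 0.376 -0.739 -0.559
outer loop
vertex 2.136 -1.967 1.416
vertex 2.755 -2.148 2.071
vertex 1.903 -2.439 1.883
endloop
endfacet
facet normal -0.944 0.245 -0.224
outer loop
vertex 2.136 -1.967 1.416
vertex 1.903 -2.439 1.883
vertex 2.045 -0.752 3.129
endloop
endfacet
facet normal 0.376 -0.739 -0.560
outer loop
vertex 1.903 -2.439 1.883
vertex 2.755 -2.148 2.071
vertex 2.17 -2.741 2.461
endloop
endfacet
facet normal -0.925 -0.172 0.338
outer loop
vertex 1.903 -2.439 1.883
vertex 2.17 -2.741 2.461
vertex 2.045 -0.752 3.129
endloop
endfacet
facet normal 0.375 -0.738 -0.560
outer loop
vertex 2.17 -2.741 2.461
vertex 2.755 -2.148 2.071
vertex 2.78 -2.696 2.81
endloop
endfacet
facet normal -0.455 -0.309 0.835
outer loop
vertex 2.17 -2.741 2.461
vertex 2.78 -2.696 2.81
vertex 2.045 -0.752 3.129
endloop
endfacet
facet normal 0.377 -0.738 -0.560
outer loop
vertex 2.78 -2.696 2.81
vertex 2.755 -2.148 2.071
vertex 3.375 -2.329 2.727
endloop
endfacet
facet normal 0.191 -0.088 0.978
outer loop
vertex 2.78 -2.696 2.81
vertex 3.375 -2.329 2.727
vertex 2.045 -0.752 3.129
endloop
endfacet
facet normal 0.376 -0.739 -0.559
outer loop
vertex 3.375 -2.329 2.727
vertex 2.755 -2.148 2.071
vertex 3.608 -1.856 2.259
endloop
endfacet
facet normal 0.635 0.362 0.682
outer loop
vertex 3.375 -2.329 2.727
vertex 3.608 -1.856 2.259
vertex 2.045 -0.752 3.129
endloop
endfacet
facet normal 0.376 -0.739 -0.559
outer loop
vertex 3.608 -1.856 2.259
vertex 2.755 -2.148 2.071
vertex 3.341 -1.555 1.682
endloop
endfacet
facet normal 0.617 0.778 0.121
outer loop
vertex 3.608 -1.856 2.259
vertex 3.341 -1.555 1.682
vertex 2.045 -0.752 3.129
endloop
endfacet

endsolid


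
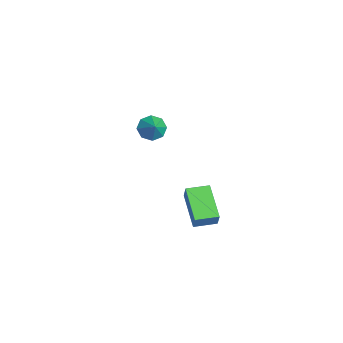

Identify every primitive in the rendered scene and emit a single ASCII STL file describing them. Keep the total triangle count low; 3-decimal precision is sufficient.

solid 
facet normal -0.914 -0.058 0.403
outer loop
vertex -3.879 2.281 -2.458
vertex -3.953 3.498 -2.451
vertex -4.249 2.263 -3.3
endloop
endfacet
facet normal 0.061 -0.998 -0.005
outer loop
vertex -2.367 2.382 -4.129
vertex -3.879 2.281 -2.458
vertex -4.249 2.263 -3.3
endloop
endfacet
facet normal -0.914 -0.058 0.403
outer loop
vertex -4.249 2.263 -3.3
vertex -3.953 3.498 -2.451
vertex -4.323 3.481 -3.293
endloop
endfacet
facet normal -0.402 -0.019 -0.915
outer loop
vertex -4.323 3.481 -3.293
vertex -2.367 2.382 -4.129
vertex -4.249 2.263 -3.3
endloop
endfacet
facet normal 0.402 0.019 0.915
outer loop
vertex -3.879 2.281 -2.458
vertex -2.071 3.617 -3.28
vertex -3.953 3.498 -2.451
endloop
endfacet
facet normal 0.060 -0.998 -0.006
outer loop
vertex -1.997 2.399 -3.287
vertex -3.879 2.281 -2.458
vertex -2.367 2.382 -4.129
endloop
endfacet
facet normal 0.402 0.019 0.915
outer loop
vertex -1.997 2.399 -3.287
vertex -2.071 3.617 -3.28
vertex -3.879 2.281 -2.458
endloop
endfacet
facet normal -0.060 0.998 0.006
outer loop
vertex -3.953 3.498 -2.451
vertex -2.071 3.617 -3.28
vertex -4.323 3.481 -3.293
endloop
endfacet
facet normal -0.402 -0.019 -0.915
outer loop
vertex -2.441 3.599 -4.122
vertex -2.367 2.382 -4.129
vertex -4.323 3.481 -3.293
endloop
endfacet
facet normal -0.060 0.998 0.005
outer loop
vertex -4.323 3.481 -3.293
vertex -2.071 3.617 -3.28
vertex -2.441 3.599 -4.122
endloop
endfacet
facet normal 0.914 0.058 -0.403
outer loop
vertex -2.441 3.599 -4.122
vertex -1.997 2.399 -3.287
vertex -2.367 2.382 -4.129
endloop
endfacet
facet normal 0.914 0.058 -0.403
outer loop
vertex -2.071 3.617 -3.28
vertex -1.997 2.399 -3.287
vertex -2.441 3.599 -4.122
endloop
endfacet
facet normal -0.753 -0.039 -0.657
outer loop
vertex -2.473 0.945 2.775
vertex -2.815 0.47 3.195
vertex -2.806 1.188 3.142
endloop
endfacet
facet normal 0.626 0.778 0.052
outer loop
vertex -2.473 0.945 2.775
vertex -2.806 1.188 3.142
vertex -2.025 0.51 3.885
endloop
endfacet
facet normal -0.752 -0.039 -0.658
outer loop
vertex -2.806 1.188 3.142
vertex -2.815 0.47 3.195
vertex -3.144 1.01 3.539
endloop
endfacet
facet normal 0.200 0.819 0.537
outer loop
vertex -2.806 1.188 3.142
vertex -3.144 1.01 3.539
vertex -2.025 0.51 3.885
endloop
endfacet
facet normal -0.753 -0.040 -0.657
outer loop
vertex -3.144 1.01 3.539
vertex -2.815 0.47 3.195
vertex -3.289 0.516 3.735
endloop
endfacet
facet normal -0.106 0.394 0.913
outer loop
vertex -3.144 1.01 3.539
vertex -3.289 0.516 3.735
vertex -2.025 0.51 3.885
endloop
endfacet
facet normal -0.753 -0.038 -0.657
outer loop
vertex -3.289 0.516 3.735
vertex -2.815 0.47 3.195
vertex -3.157 -0.005 3.614
endloop
endfacet
facet normal -0.115 -0.252 0.961
outer loop
vertex -3.289 0.516 3.735
vertex -3.157 -0.005 3.614
vertex -2.025 0.51 3.885
endloop
endfacet
facet normal -0.753 -0.038 -0.657
outer loop
vertex -3.157 -0.005 3.614
vertex -2.815 0.47 3.195
vertex -2.825 -0.248 3.248
endloop
endfacet
facet normal 0.179 -0.737 0.652
outer loop
vertex -3.157 -0.005 3.614
vertex -2.825 -0.248 3.248
vertex -2.025 0.51 3.885
endloop
endfacet
facet normal -0.752 -0.038 -0.658
outer loop
vertex -2.825 -0.248 3.248
vertex -2.815 0.47 3.195
vertex -2.487 -0.071 2.851
endloop
endfacet
facet normal 0.605 -0.779 0.167
outer loop
vertex -2.825 -0.248 3.248
vertex -2.487 -0.071 2.851
vertex -2.025 0.51 3.885
endloop
endfacet
facet normal -0.753 -0.038 -0.657
outer loop
vertex -2.487 -0.071 2.851
vertex -2.815 0.47 3.195
vertex -2.341 0.423 2.655
endloop
endfacet
facet normal 0.912 -0.353 -0.209
outer loop
vertex -2.487 -0.071 2.851
vertex -2.341 0.423 2.655
vertex -2.025 0.51 3.885
endloop
endfacet
facet normal -0.753 -0.039 -0.657
outer loop
vertex -2.341 0.423 2.655
vertex -2.815 0.47 3.195
vertex -2.473 0.945 2.775
endloop
endfacet
facet normal 0.921 0.292 -0.257
outer loop
vertex -2.341 0.423 2.655
vertex -2.473 0.945 2.775
vertex -2.025 0.51 3.885
endloop
endfacet

endsolid


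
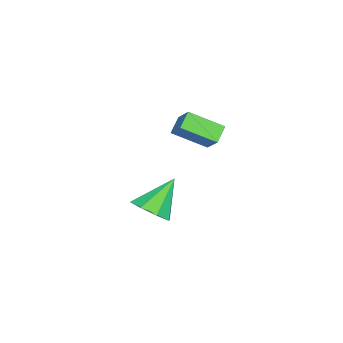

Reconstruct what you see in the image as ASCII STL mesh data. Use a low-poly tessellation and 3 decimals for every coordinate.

solid 
facet normal -0.785 0.170 0.596
outer loop
vertex -0.332 -0.168 2.093
vertex -0.643 1.256 1.278
vertex -0.971 -0.702 1.404
endloop
endfacet
facet normal 0.186 -0.853 0.488
outer loop
vertex -0.257 -0.856 0.862
vertex -0.332 -0.168 2.093
vertex -0.971 -0.702 1.404
endloop
endfacet
facet normal -0.784 0.170 0.597
outer loop
vertex -0.971 -0.702 1.404
vertex -0.643 1.256 1.278
vertex -1.282 0.723 0.59
endloop
endfacet
facet normal -0.591 -0.494 -0.638
outer loop
vertex -1.282 0.723 0.59
vertex -0.257 -0.856 0.862
vertex -0.971 -0.702 1.404
endloop
endfacet
facet normal 0.591 0.494 0.638
outer loop
vertex -0.332 -0.168 2.093
vertex 0.071 1.102 0.736
vertex -0.643 1.256 1.278
endloop
endfacet
facet normal 0.186 -0.853 0.488
outer loop
vertex 0.382 -0.323 1.55
vertex -0.332 -0.168 2.093
vertex -0.257 -0.856 0.862
endloop
endfacet
facet normal 0.592 0.493 0.637
outer loop
vertex 0.382 -0.323 1.55
vertex 0.071 1.102 0.736
vertex -0.332 -0.168 2.093
endloop
endfacet
facet normal -0.186 0.853 -0.488
outer loop
vertex -0.643 1.256 1.278
vertex 0.071 1.102 0.736
vertex -1.282 0.723 0.59
endloop
endfacet
facet normal -0.592 -0.494 -0.637
outer loop
vertex -0.568 0.568 0.047
vertex -0.257 -0.856 0.862
vertex -1.282 0.723 0.59
endloop
endfacet
facet normal -0.186 0.853 -0.488
outer loop
vertex -1.282 0.723 0.59
vertex 0.071 1.102 0.736
vertex -0.568 0.568 0.047
endloop
endfacet
facet normal 0.784 -0.170 -0.597
outer loop
vertex -0.568 0.568 0.047
vertex 0.382 -0.323 1.55
vertex -0.257 -0.856 0.862
endloop
endfacet
facet normal 0.785 -0.169 -0.596
outer loop
vertex 0.071 1.102 0.736
vertex 0.382 -0.323 1.55
vertex -0.568 0.568 0.047
endloop
endfacet
facet normal 0.505 -0.411 -0.759
outer loop
vertex 0.177 -1.338 -3.734
vertex -0.64 -1.82 -4.016
vertex -0.239 -0.94 -4.226
endloop
endfacet
facet normal 0.388 0.849 0.359
outer loop
vertex 0.177 -1.338 -3.734
vertex -0.239 -0.94 -4.226
vertex -1.62 -1.02 -2.544
endloop
endfacet
facet normal 0.505 -0.411 -0.759
outer loop
vertex -0.239 -0.94 -4.226
vertex -0.64 -1.82 -4.016
vertex -0.89 -1.057 -4.596
endloop
endfacet
facet normal -0.139 0.988 -0.067
outer loop
vertex -0.239 -0.94 -4.226
vertex -0.89 -1.057 -4.596
vertex -1.62 -1.02 -2.544
endloop
endfacet
facet normal 0.506 -0.411 -0.759
outer loop
vertex -0.89 -1.057 -4.596
vertex -0.64 -1.82 -4.016
vertex -1.394 -1.622 -4.626
endloop
endfacet
facet normal -0.712 0.650 -0.265
outer loop
vertex -0.89 -1.057 -4.596
vertex -1.394 -1.622 -4.626
vertex -1.62 -1.02 -2.544
endloop
endfacet
facet normal 0.505 -0.413 -0.758
outer loop
vertex -1.394 -1.622 -4.626
vertex -0.64 -1.82 -4.016
vertex -1.458 -2.302 -4.298
endloop
endfacet
facet normal -0.992 0.036 -0.118
outer loop
vertex -1.394 -1.622 -4.626
vertex -1.458 -2.302 -4.298
vertex -1.62 -1.02 -2.544
endloop
endfacet
facet normal 0.504 -0.412 -0.759
outer loop
vertex -1.458 -2.302 -4.298
vertex -0.64 -1.82 -4.016
vertex -1.042 -2.7 -3.805
endloop
endfacet
facet normal -0.818 -0.498 0.288
outer loop
vertex -1.458 -2.302 -4.298
vertex -1.042 -2.7 -3.805
vertex -1.62 -1.02 -2.544
endloop
endfacet
facet normal 0.505 -0.413 -0.758
outer loop
vertex -1.042 -2.7 -3.805
vertex -0.64 -1.82 -4.016
vertex -0.391 -2.582 -3.435
endloop
endfacet
facet normal -0.291 -0.636 0.715
outer loop
vertex -1.042 -2.7 -3.805
vertex -0.391 -2.582 -3.435
vertex -1.62 -1.02 -2.544
endloop
endfacet
facet normal 0.505 -0.413 -0.758
outer loop
vertex -0.391 -2.582 -3.435
vertex -0.64 -1.82 -4.016
vertex 0.114 -2.018 -3.406
endloop
endfacet
facet normal 0.281 -0.299 0.912
outer loop
vertex -0.391 -2.582 -3.435
vertex 0.114 -2.018 -3.406
vertex -1.62 -1.02 -2.544
endloop
endfacet
facet normal 0.505 -0.412 -0.758
outer loop
vertex 0.114 -2.018 -3.406
vertex -0.64 -1.82 -4.016
vertex 0.177 -1.338 -3.734
endloop
endfacet
facet normal 0.562 0.317 0.764
outer loop
vertex 0.114 -2.018 -3.406
vertex 0.177 -1.338 -3.734
vertex -1.62 -1.02 -2.544
endloop
endfacet

endsolid


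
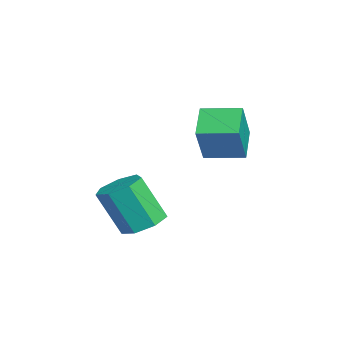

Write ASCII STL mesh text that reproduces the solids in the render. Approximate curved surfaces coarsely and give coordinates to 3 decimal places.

solid 
facet normal 0.152 0.429 -0.891
outer loop
vertex 0.545 0.039 -4.509
vertex -0.241 -0.249 -4.782
vertex -0.044 0.51 -4.383
endloop
endfacet
facet normal 0.619 0.661 0.424
outer loop
vertex 0.545 0.039 -4.509
vertex -0.044 0.51 -4.383
vertex 0.246 -0.802 -2.764
endloop
endfacet
facet normal 0.619 0.661 0.425
outer loop
vertex 0.246 -0.802 -2.764
vertex -0.044 0.51 -4.383
vertex -0.342 -0.332 -2.638
endloop
endfacet
facet normal -0.153 -0.429 0.890
outer loop
vertex 0.246 -0.802 -2.764
vertex -0.342 -0.332 -2.638
vertex -0.539 -1.091 -3.038
endloop
endfacet
facet normal 0.153 0.428 -0.891
outer loop
vertex -0.044 0.51 -4.383
vertex -0.241 -0.249 -4.782
vertex -0.78 0.409 -4.558
endloop
endfacet
facet normal -0.216 0.893 0.394
outer loop
vertex -0.044 0.51 -4.383
vertex -0.78 0.409 -4.558
vertex -0.342 -0.332 -2.638
endloop
endfacet
facet normal -0.216 0.893 0.394
outer loop
vertex -0.342 -0.332 -2.638
vertex -0.78 0.409 -4.558
vertex -1.079 -0.433 -2.813
endloop
endfacet
facet normal -0.152 -0.430 0.890
outer loop
vertex -0.342 -0.332 -2.638
vertex -1.079 -0.433 -2.813
vertex -0.539 -1.091 -3.038
endloop
endfacet
facet normal 0.153 0.429 -0.890
outer loop
vertex -0.78 0.409 -4.558
vertex -0.241 -0.249 -4.782
vertex -1.11 -0.188 -4.902
endloop
endfacet
facet normal -0.889 0.453 0.066
outer loop
vertex -0.78 0.409 -4.558
vertex -1.11 -0.188 -4.902
vertex -1.079 -0.433 -2.813
endloop
endfacet
facet normal -0.889 0.454 0.066
outer loop
vertex -1.079 -0.433 -2.813
vertex -1.11 -0.188 -4.902
vertex -1.409 -1.029 -3.157
endloop
endfacet
facet normal -0.152 -0.429 0.890
outer loop
vertex -1.079 -0.433 -2.813
vertex -1.409 -1.029 -3.157
vertex -0.539 -1.091 -3.038
endloop
endfacet
facet normal 0.153 0.429 -0.890
outer loop
vertex -1.11 -0.188 -4.902
vertex -0.241 -0.249 -4.782
vertex -0.786 -0.83 -5.156
endloop
endfacet
facet normal -0.892 -0.327 -0.311
outer loop
vertex -1.11 -0.188 -4.902
vertex -0.786 -0.83 -5.156
vertex -1.409 -1.029 -3.157
endloop
endfacet
facet normal -0.892 -0.328 -0.311
outer loop
vertex -1.409 -1.029 -3.157
vertex -0.786 -0.83 -5.156
vertex -1.084 -1.672 -3.411
endloop
endfacet
facet normal -0.152 -0.429 0.890
outer loop
vertex -1.409 -1.029 -3.157
vertex -1.084 -1.672 -3.411
vertex -0.539 -1.091 -3.038
endloop
endfacet
facet normal 0.153 0.429 -0.890
outer loop
vertex -0.786 -0.83 -5.156
vertex -0.241 -0.249 -4.782
vertex -0.051 -1.036 -5.129
endloop
endfacet
facet normal -0.225 -0.862 -0.454
outer loop
vertex -0.786 -0.83 -5.156
vertex -0.051 -1.036 -5.129
vertex -1.084 -1.672 -3.411
endloop
endfacet
facet normal -0.224 -0.862 -0.454
outer loop
vertex -1.084 -1.672 -3.411
vertex -0.051 -1.036 -5.129
vertex -0.349 -1.877 -3.384
endloop
endfacet
facet normal -0.152 -0.429 0.890
outer loop
vertex -1.084 -1.672 -3.411
vertex -0.349 -1.877 -3.384
vertex -0.539 -1.091 -3.038
endloop
endfacet
facet normal 0.152 0.429 -0.890
outer loop
vertex -0.051 -1.036 -5.129
vertex -0.241 -0.249 -4.782
vertex 0.541 -0.649 -4.841
endloop
endfacet
facet normal 0.613 -0.748 -0.256
outer loop
vertex -0.051 -1.036 -5.129
vertex 0.541 -0.649 -4.841
vertex -0.349 -1.877 -3.384
endloop
endfacet
facet normal 0.613 -0.748 -0.256
outer loop
vertex -0.349 -1.877 -3.384
vertex 0.541 -0.649 -4.841
vertex 0.243 -1.49 -3.096
endloop
endfacet
facet normal -0.153 -0.429 0.890
outer loop
vertex -0.349 -1.877 -3.384
vertex 0.243 -1.49 -3.096
vertex -0.539 -1.091 -3.038
endloop
endfacet
facet normal 0.152 0.429 -0.890
outer loop
vertex 0.541 -0.649 -4.841
vertex -0.241 -0.249 -4.782
vertex 0.545 0.039 -4.509
endloop
endfacet
facet normal 0.988 -0.071 0.135
outer loop
vertex 0.541 -0.649 -4.841
vertex 0.545 0.039 -4.509
vertex 0.243 -1.49 -3.096
endloop
endfacet
facet normal 0.988 -0.070 0.136
outer loop
vertex 0.243 -1.49 -3.096
vertex 0.545 0.039 -4.509
vertex 0.246 -0.802 -2.764
endloop
endfacet
facet normal -0.153 -0.429 0.890
outer loop
vertex 0.243 -1.49 -3.096
vertex 0.246 -0.802 -2.764
vertex -0.539 -1.091 -3.038
endloop
endfacet
facet normal -0.458 0.213 -0.863
outer loop
vertex -4.957 2.466 -2.522
vertex -4.522 3.937 -2.39
vertex -3.719 2.164 -3.254
endloop
endfacet
facet normal -0.283 -0.955 -0.085
outer loop
vertex -2.898 1.783 -1.71
vertex -4.957 2.466 -2.522
vertex -3.719 2.164 -3.254
endloop
endfacet
facet normal -0.459 0.213 -0.863
outer loop
vertex -3.719 2.164 -3.254
vertex -4.522 3.937 -2.39
vertex -3.283 3.636 -3.123
endloop
endfacet
facet normal 0.842 -0.205 -0.498
outer loop
vertex -3.283 3.636 -3.123
vertex -2.898 1.783 -1.71
vertex -3.719 2.164 -3.254
endloop
endfacet
facet normal -0.842 0.204 0.498
outer loop
vertex -4.957 2.466 -2.522
vertex -3.701 3.556 -0.846
vertex -4.522 3.937 -2.39
endloop
endfacet
facet normal -0.283 -0.955 -0.086
outer loop
vertex -4.137 2.084 -0.977
vertex -4.957 2.466 -2.522
vertex -2.898 1.783 -1.71
endloop
endfacet
facet normal -0.843 0.205 0.498
outer loop
vertex -4.137 2.084 -0.977
vertex -3.701 3.556 -0.846
vertex -4.957 2.466 -2.522
endloop
endfacet
facet normal 0.283 0.955 0.085
outer loop
vertex -4.522 3.937 -2.39
vertex -3.701 3.556 -0.846
vertex -3.283 3.636 -3.123
endloop
endfacet
facet normal 0.843 -0.205 -0.498
outer loop
vertex -2.463 3.254 -1.578
vertex -2.898 1.783 -1.71
vertex -3.283 3.636 -3.123
endloop
endfacet
facet normal 0.284 0.955 0.086
outer loop
vertex -3.283 3.636 -3.123
vertex -3.701 3.556 -0.846
vertex -2.463 3.254 -1.578
endloop
endfacet
facet normal 0.459 -0.213 0.863
outer loop
vertex -2.463 3.254 -1.578
vertex -4.137 2.084 -0.977
vertex -2.898 1.783 -1.71
endloop
endfacet
facet normal 0.458 -0.213 0.863
outer loop
vertex -3.701 3.556 -0.846
vertex -4.137 2.084 -0.977
vertex -2.463 3.254 -1.578
endloop
endfacet

endsolid


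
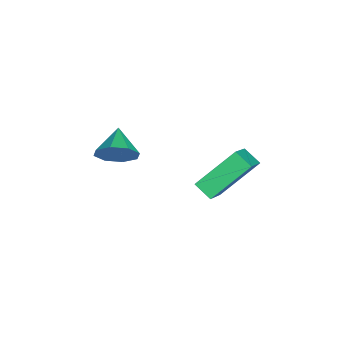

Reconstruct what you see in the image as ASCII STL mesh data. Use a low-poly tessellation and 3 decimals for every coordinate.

solid 
facet normal 0.915 0.013 -0.403
outer loop
vertex -0.846 -0.63 -2.464
vertex -1.126 -1.082 -3.114
vertex -1.063 -0.262 -2.944
endloop
endfacet
facet normal -0.308 0.683 0.663
outer loop
vertex -0.846 -0.63 -2.464
vertex -1.063 -0.262 -2.944
vertex -2.234 -1.098 -2.626
endloop
endfacet
facet normal 0.915 0.013 -0.403
outer loop
vertex -1.063 -0.262 -2.944
vertex -1.126 -1.082 -3.114
vertex -1.317 -0.374 -3.524
endloop
endfacet
facet normal -0.563 0.822 0.088
outer loop
vertex -1.063 -0.262 -2.944
vertex -1.317 -0.374 -3.524
vertex -2.234 -1.098 -2.626
endloop
endfacet
facet normal 0.915 0.013 -0.404
outer loop
vertex -1.317 -0.374 -3.524
vertex -1.126 -1.082 -3.114
vertex -1.46 -0.901 -3.864
endloop
endfacet
facet normal -0.778 0.476 -0.411
outer loop
vertex -1.317 -0.374 -3.524
vertex -1.46 -0.901 -3.864
vertex -2.234 -1.098 -2.626
endloop
endfacet
facet normal 0.915 0.013 -0.404
outer loop
vertex -1.46 -0.901 -3.864
vertex -1.126 -1.082 -3.114
vertex -1.407 -1.534 -3.764
endloop
endfacet
facet normal -0.826 -0.155 -0.541
outer loop
vertex -1.46 -0.901 -3.864
vertex -1.407 -1.534 -3.764
vertex -2.234 -1.098 -2.626
endloop
endfacet
facet normal 0.915 0.012 -0.404
outer loop
vertex -1.407 -1.534 -3.764
vertex -1.126 -1.082 -3.114
vertex -1.19 -1.902 -3.284
endloop
endfacet
facet normal -0.680 -0.697 -0.227
outer loop
vertex -1.407 -1.534 -3.764
vertex -1.19 -1.902 -3.284
vertex -2.234 -1.098 -2.626
endloop
endfacet
facet normal 0.915 0.012 -0.403
outer loop
vertex -1.19 -1.902 -3.284
vertex -1.126 -1.082 -3.114
vertex -0.936 -1.79 -2.704
endloop
endfacet
facet normal -0.425 -0.836 0.347
outer loop
vertex -1.19 -1.902 -3.284
vertex -0.936 -1.79 -2.704
vertex -2.234 -1.098 -2.626
endloop
endfacet
facet normal 0.915 0.012 -0.404
outer loop
vertex -0.936 -1.79 -2.704
vertex -1.126 -1.082 -3.114
vertex -0.793 -1.263 -2.365
endloop
endfacet
facet normal -0.209 -0.488 0.847
outer loop
vertex -0.936 -1.79 -2.704
vertex -0.793 -1.263 -2.365
vertex -2.234 -1.098 -2.626
endloop
endfacet
facet normal 0.915 0.013 -0.403
outer loop
vertex -0.793 -1.263 -2.365
vertex -1.126 -1.082 -3.114
vertex -0.846 -0.63 -2.464
endloop
endfacet
facet normal -0.161 0.139 0.977
outer loop
vertex -0.793 -1.263 -2.365
vertex -0.846 -0.63 -2.464
vertex -2.234 -1.098 -2.626
endloop
endfacet
facet normal -0.547 -0.696 0.465
outer loop
vertex 0.342 1.722 -3.204
vertex -0.362 3.094 -1.977
vertex -0.961 2.022 -4.286
endloop
endfacet
facet normal 0.357 -0.696 -0.623
outer loop
vertex -0.518 2.586 -4.663
vertex 0.342 1.722 -3.204
vertex -0.961 2.022 -4.286
endloop
endfacet
facet normal -0.547 -0.696 0.465
outer loop
vertex -0.961 2.022 -4.286
vertex -0.362 3.094 -1.977
vertex -1.664 3.394 -3.06
endloop
endfacet
facet normal -0.757 0.174 -0.629
outer loop
vertex -1.664 3.394 -3.06
vertex -0.518 2.586 -4.663
vertex -0.961 2.022 -4.286
endloop
endfacet
facet normal 0.757 -0.174 0.629
outer loop
vertex 0.342 1.722 -3.204
vertex 0.081 3.658 -2.354
vertex -0.362 3.094 -1.977
endloop
endfacet
facet normal 0.358 -0.696 -0.623
outer loop
vertex 0.784 2.286 -3.58
vertex 0.342 1.722 -3.204
vertex -0.518 2.586 -4.663
endloop
endfacet
facet normal 0.757 -0.174 0.629
outer loop
vertex 0.784 2.286 -3.58
vertex 0.081 3.658 -2.354
vertex 0.342 1.722 -3.204
endloop
endfacet
facet normal -0.357 0.697 0.622
outer loop
vertex -0.362 3.094 -1.977
vertex 0.081 3.658 -2.354
vertex -1.664 3.394 -3.06
endloop
endfacet
facet normal -0.757 0.174 -0.629
outer loop
vertex -1.222 3.958 -3.436
vertex -0.518 2.586 -4.663
vertex -1.664 3.394 -3.06
endloop
endfacet
facet normal -0.357 0.696 0.623
outer loop
vertex -1.664 3.394 -3.06
vertex 0.081 3.658 -2.354
vertex -1.222 3.958 -3.436
endloop
endfacet
facet normal 0.547 0.696 -0.465
outer loop
vertex -1.222 3.958 -3.436
vertex 0.784 2.286 -3.58
vertex -0.518 2.586 -4.663
endloop
endfacet
facet normal 0.547 0.696 -0.465
outer loop
vertex 0.081 3.658 -2.354
vertex 0.784 2.286 -3.58
vertex -1.222 3.958 -3.436
endloop
endfacet

endsolid


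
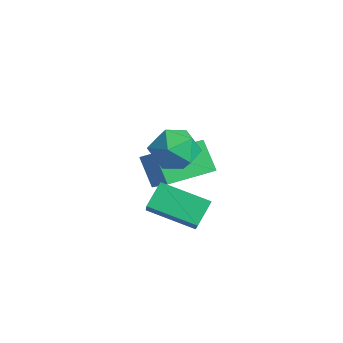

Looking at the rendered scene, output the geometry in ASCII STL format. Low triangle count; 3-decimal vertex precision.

solid 
facet normal -0.797 0.073 -0.599
outer loop
vertex -3.796 0.09 -4.093
vertex -3.762 1.901 -3.919
vertex -2.981 0.178 -5.166
endloop
endfacet
facet normal -0.019 -0.995 -0.096
outer loop
vertex -1.458 0.039 -4.021
vertex -3.796 0.09 -4.093
vertex -2.981 0.178 -5.166
endloop
endfacet
facet normal -0.797 0.073 -0.599
outer loop
vertex -2.981 0.178 -5.166
vertex -3.762 1.901 -3.919
vertex -2.947 1.989 -4.992
endloop
endfacet
facet normal 0.603 0.065 -0.795
outer loop
vertex -2.947 1.989 -4.992
vertex -1.458 0.039 -4.021
vertex -2.981 0.178 -5.166
endloop
endfacet
facet normal -0.603 -0.065 0.795
outer loop
vertex -3.796 0.09 -4.093
vertex -2.239 1.762 -2.774
vertex -3.762 1.901 -3.919
endloop
endfacet
facet normal -0.019 -0.995 -0.096
outer loop
vertex -2.273 -0.049 -2.948
vertex -3.796 0.09 -4.093
vertex -1.458 0.039 -4.021
endloop
endfacet
facet normal -0.603 -0.065 0.795
outer loop
vertex -2.273 -0.049 -2.948
vertex -2.239 1.762 -2.774
vertex -3.796 0.09 -4.093
endloop
endfacet
facet normal 0.019 0.995 0.096
outer loop
vertex -3.762 1.901 -3.919
vertex -2.239 1.762 -2.774
vertex -2.947 1.989 -4.992
endloop
endfacet
facet normal 0.603 0.065 -0.795
outer loop
vertex -1.424 1.85 -3.847
vertex -1.458 0.039 -4.021
vertex -2.947 1.989 -4.992
endloop
endfacet
facet normal 0.019 0.995 0.096
outer loop
vertex -2.947 1.989 -4.992
vertex -2.239 1.762 -2.774
vertex -1.424 1.85 -3.847
endloop
endfacet
facet normal 0.797 -0.073 0.599
outer loop
vertex -1.424 1.85 -3.847
vertex -2.273 -0.049 -2.948
vertex -1.458 0.039 -4.021
endloop
endfacet
facet normal 0.797 -0.073 0.599
outer loop
vertex -2.239 1.762 -2.774
vertex -2.273 -0.049 -2.948
vertex -1.424 1.85 -3.847
endloop
endfacet
facet normal -0.629 -0.701 0.336
outer loop
vertex 0.227 -1.023 -2.537
vertex -0.917 -0.52 -3.63
vertex 0.604 -1.701 -3.245
endloop
endfacet
facet normal 0.689 -0.304 0.658
outer loop
vertex 1.737 -0.44 -3.85
vertex 0.227 -1.023 -2.537
vertex 0.604 -1.701 -3.245
endloop
endfacet
facet normal -0.629 -0.701 0.336
outer loop
vertex 0.604 -1.701 -3.245
vertex -0.917 -0.52 -3.63
vertex -0.54 -1.198 -4.337
endloop
endfacet
facet normal 0.359 -0.646 -0.674
outer loop
vertex -0.54 -1.198 -4.337
vertex 1.737 -0.44 -3.85
vertex 0.604 -1.701 -3.245
endloop
endfacet
facet normal -0.359 0.646 0.673
outer loop
vertex 0.227 -1.023 -2.537
vertex 0.216 0.741 -4.235
vertex -0.917 -0.52 -3.63
endloop
endfacet
facet normal 0.689 -0.303 0.658
outer loop
vertex 1.36 0.238 -3.143
vertex 0.227 -1.023 -2.537
vertex 1.737 -0.44 -3.85
endloop
endfacet
facet normal -0.359 0.646 0.674
outer loop
vertex 1.36 0.238 -3.143
vertex 0.216 0.741 -4.235
vertex 0.227 -1.023 -2.537
endloop
endfacet
facet normal -0.689 0.303 -0.658
outer loop
vertex -0.917 -0.52 -3.63
vertex 0.216 0.741 -4.235
vertex -0.54 -1.198 -4.337
endloop
endfacet
facet normal 0.359 -0.646 -0.673
outer loop
vertex 0.593 0.063 -4.943
vertex 1.737 -0.44 -3.85
vertex -0.54 -1.198 -4.337
endloop
endfacet
facet normal -0.689 0.303 -0.658
outer loop
vertex -0.54 -1.198 -4.337
vertex 0.216 0.741 -4.235
vertex 0.593 0.063 -4.943
endloop
endfacet
facet normal 0.629 0.701 -0.336
outer loop
vertex 0.593 0.063 -4.943
vertex 1.36 0.238 -3.143
vertex 1.737 -0.44 -3.85
endloop
endfacet
facet normal 0.629 0.701 -0.336
outer loop
vertex 0.216 0.741 -4.235
vertex 1.36 0.238 -3.143
vertex 0.593 0.063 -4.943
endloop
endfacet
facet normal 0.375 -0.145 0.916
outer loop
vertex 0.129 0.161 -0.867
vertex -0.577 -0.457 -0.676
vertex 0.242 -0.769 -1.061
endloop
endfacet
facet normal 0.893 0.014 0.451
outer loop
vertex 0.129 0.161 -0.867
vertex 0.242 -0.769 -1.061
vertex 0.546 -0.11 -1.684
endloop
endfacet
facet normal 0.742 0.650 0.163
outer loop
vertex 0.129 0.161 -0.867
vertex 0.546 -0.11 -1.684
vertex -0.085 0.61 -1.685
endloop
endfacet
facet normal 0.131 0.883 0.451
outer loop
vertex 0.129 0.161 -0.867
vertex -0.085 0.61 -1.685
vertex -0.779 0.395 -1.062
endloop
endfacet
facet normal -0.096 0.392 0.915
outer loop
vertex 0.129 0.161 -0.867
vertex -0.779 0.395 -1.062
vertex -0.577 -0.457 -0.676
endloop
endfacet
facet normal 0.879 -0.472 -0.071
outer loop
vertex 0.546 -0.11 -1.684
vertex 0.242 -0.769 -1.061
vertex 0.099 -0.895 -1.998
endloop
endfacet
facet normal 0.042 -0.731 0.681
outer loop
vertex 0.242 -0.769 -1.061
vertex -0.577 -0.457 -0.676
vertex -0.595 -1.11 -1.375
endloop
endfacet
facet normal -0.720 0.138 0.680
outer loop
vertex -0.577 -0.457 -0.676
vertex -0.779 0.395 -1.062
vertex -1.226 -0.39 -1.376
endloop
endfacet
facet normal -0.353 0.933 -0.072
outer loop
vertex -0.779 0.395 -1.062
vertex -0.085 0.61 -1.685
vertex -0.922 0.269 -1.999
endloop
endfacet
facet normal 0.635 0.556 -0.536
outer loop
vertex -0.085 0.61 -1.685
vertex 0.546 -0.11 -1.684
vertex -0.103 -0.043 -2.384
endloop
endfacet
facet normal -0.131 -0.883 -0.451
outer loop
vertex -0.809 -0.661 -2.193
vertex 0.099 -0.895 -1.998
vertex -0.595 -1.11 -1.375
endloop
endfacet
facet normal -0.742 -0.650 -0.163
outer loop
vertex -0.809 -0.661 -2.193
vertex -0.595 -1.11 -1.375
vertex -1.226 -0.39 -1.376
endloop
endfacet
facet normal -0.893 -0.014 -0.451
outer loop
vertex -0.809 -0.661 -2.193
vertex -1.226 -0.39 -1.376
vertex -0.922 0.269 -1.999
endloop
endfacet
facet normal -0.375 0.145 -0.916
outer loop
vertex -0.809 -0.661 -2.193
vertex -0.922 0.269 -1.999
vertex -0.103 -0.043 -2.384
endloop
endfacet
facet normal 0.096 -0.392 -0.915
outer loop
vertex -0.809 -0.661 -2.193
vertex -0.103 -0.043 -2.384
vertex 0.099 -0.895 -1.998
endloop
endfacet
facet normal 0.353 -0.933 0.072
outer loop
vertex -0.595 -1.11 -1.375
vertex 0.099 -0.895 -1.998
vertex 0.242 -0.769 -1.061
endloop
endfacet
facet normal -0.635 -0.556 0.536
outer loop
vertex -1.226 -0.39 -1.376
vertex -0.595 -1.11 -1.375
vertex -0.577 -0.457 -0.676
endloop
endfacet
facet normal -0.879 0.472 0.071
outer loop
vertex -0.922 0.269 -1.999
vertex -1.226 -0.39 -1.376
vertex -0.779 0.395 -1.062
endloop
endfacet
facet normal -0.042 0.731 -0.681
outer loop
vertex -0.103 -0.043 -2.384
vertex -0.922 0.269 -1.999
vertex -0.085 0.61 -1.685
endloop
endfacet
facet normal 0.720 -0.138 -0.680
outer loop
vertex 0.099 -0.895 -1.998
vertex -0.103 -0.043 -2.384
vertex 0.546 -0.11 -1.684
endloop
endfacet

endsolid
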